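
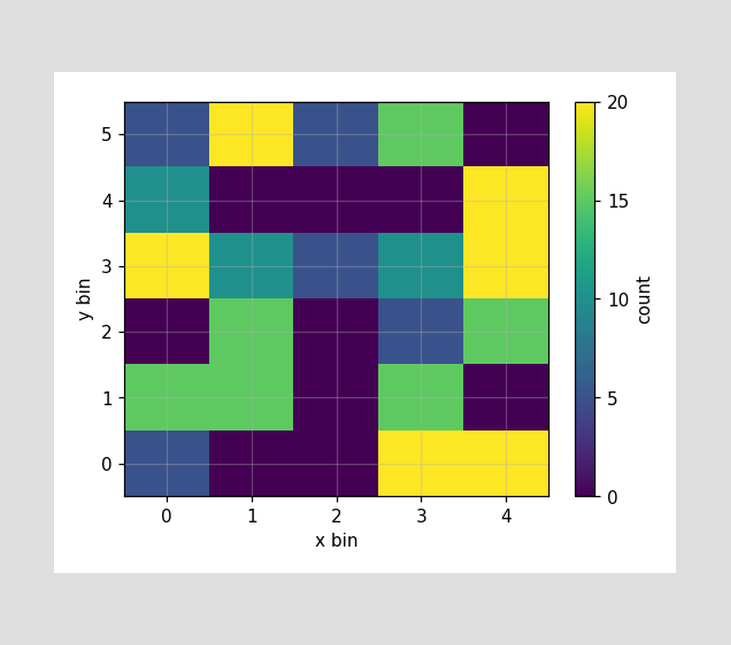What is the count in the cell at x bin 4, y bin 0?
Matching the cell (4, 0) against the colorbar gives 20.

20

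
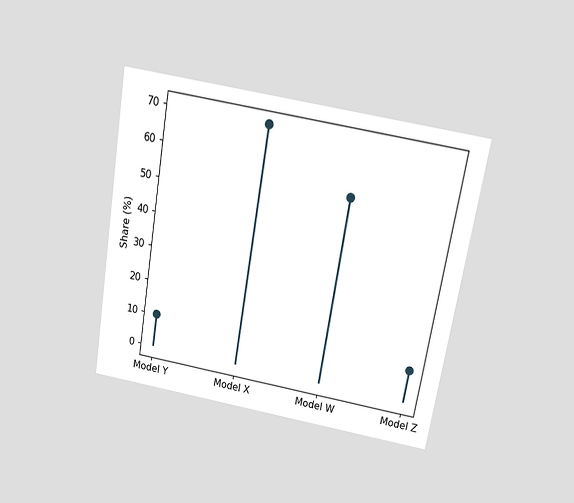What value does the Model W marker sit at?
55%

The chart is tilted about 10° clockwise and viewed slightly from above. The Model W marker sits at 55%.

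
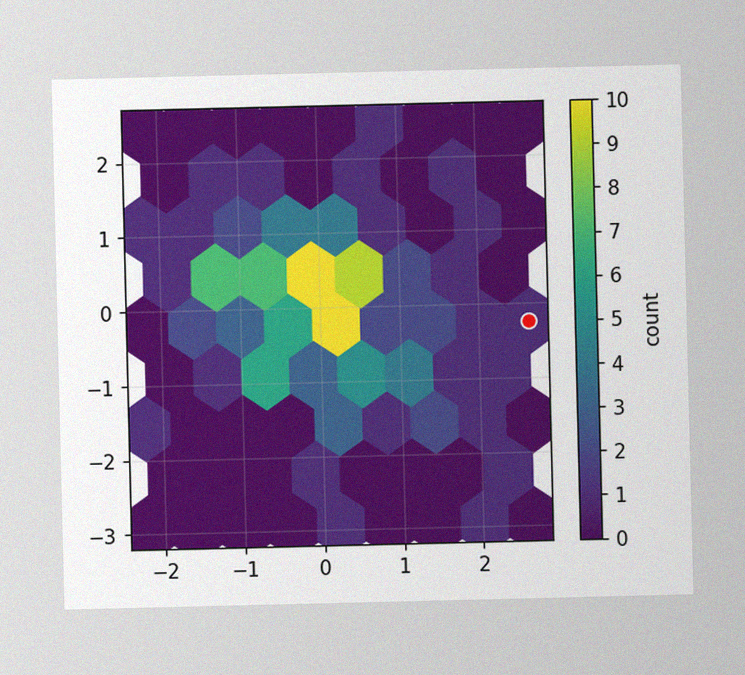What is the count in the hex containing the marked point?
The image has some photo noise and uneven lighting. The marked hex reads 1 on the colorbar.

1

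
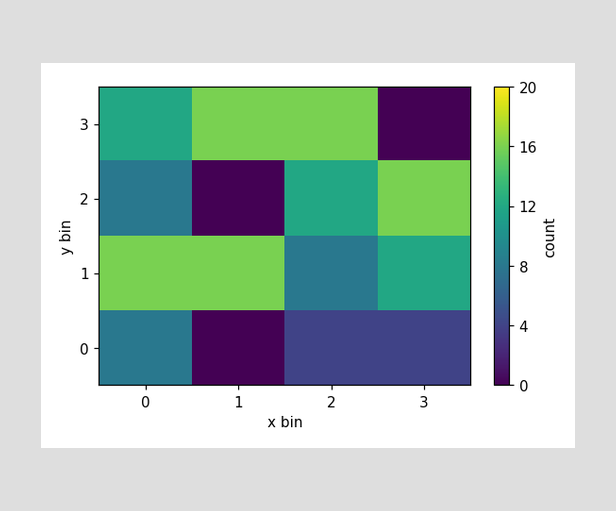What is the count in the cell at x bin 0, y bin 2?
8

Matching the cell (0, 2) against the colorbar gives 8.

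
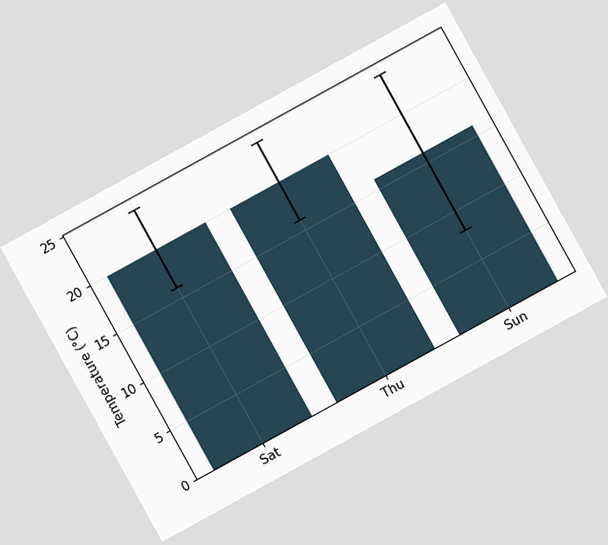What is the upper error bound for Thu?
24°C

The chart is tilted about 29° counter-clockwise. The Thu bar's upper whisker reaches 24°C.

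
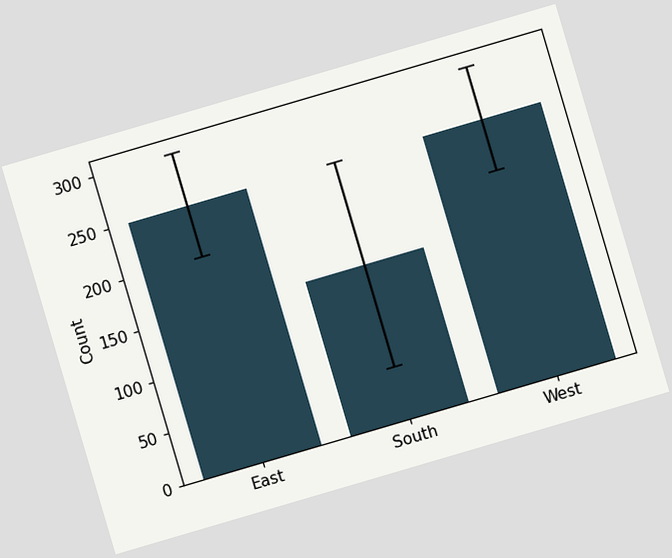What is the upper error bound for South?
250

The chart is tilted about 16° counter-clockwise. The South bar's upper whisker reaches 250.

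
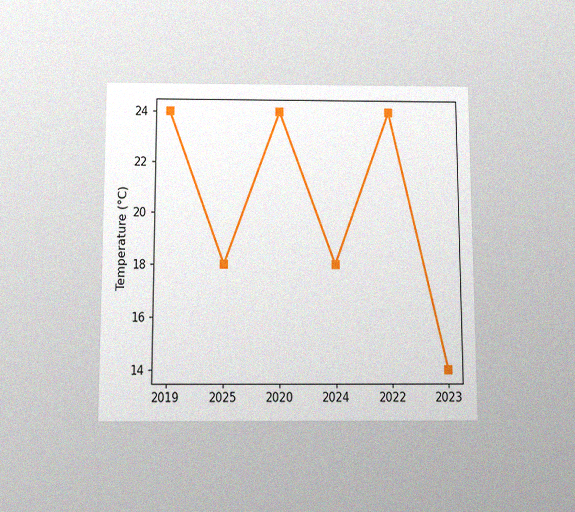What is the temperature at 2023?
14°C

The chart is viewed slightly from below, with some photo noise. At 2023, the line is at 14°C.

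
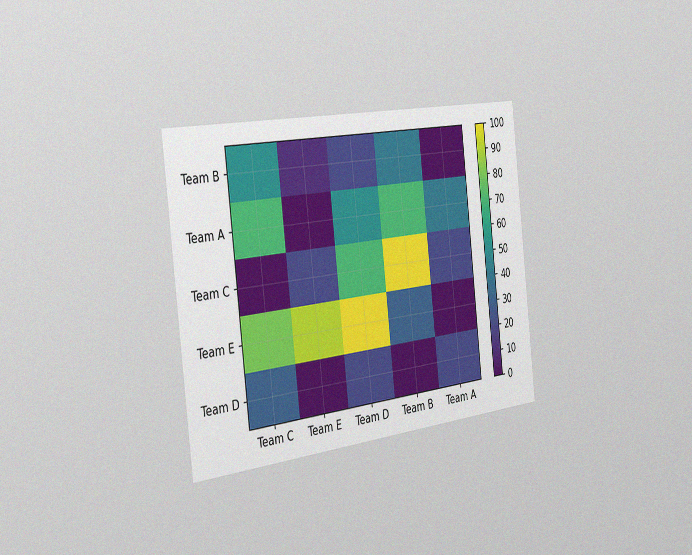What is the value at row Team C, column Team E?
The chart is tilted about 6° counter-clockwise and viewed slightly from the left, with some photo noise. Matching cell (Team C, Team E) against the colorbar gives 20.

20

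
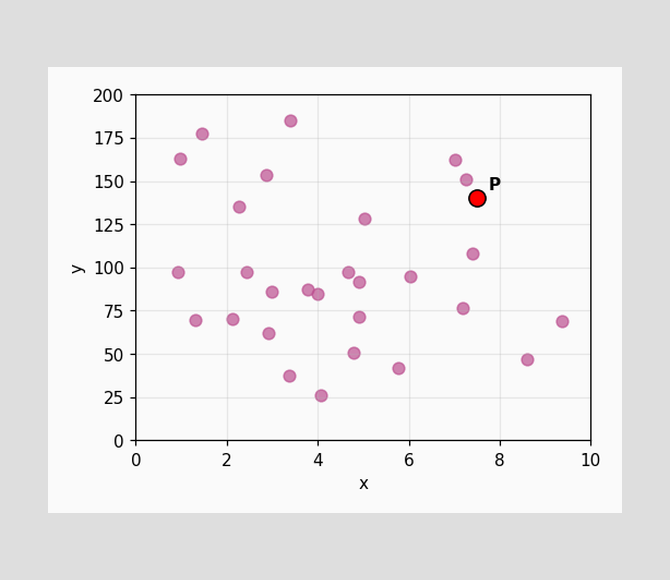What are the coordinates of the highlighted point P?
(7.5, 140)

Following the gridlines from P to each axis, P sits at (7.5, 140).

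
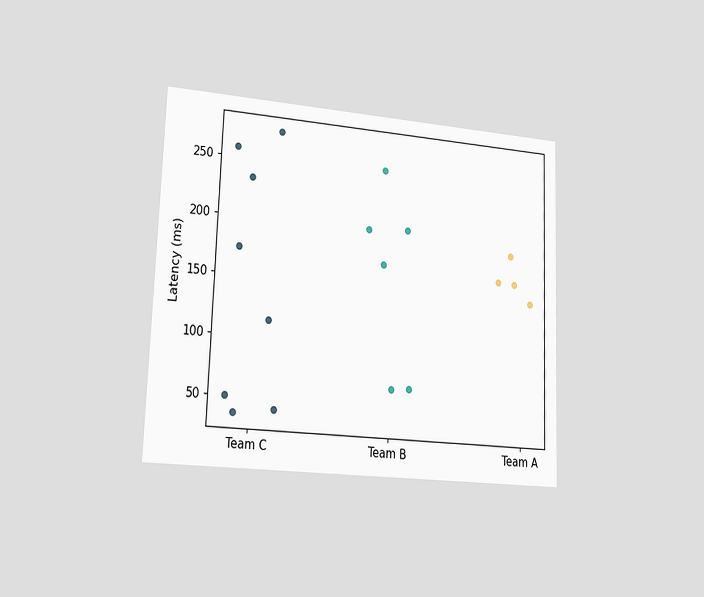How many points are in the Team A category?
The chart is tilted about 2° clockwise and viewed slightly from the left. Counting the markers in the Team A column gives 4.

4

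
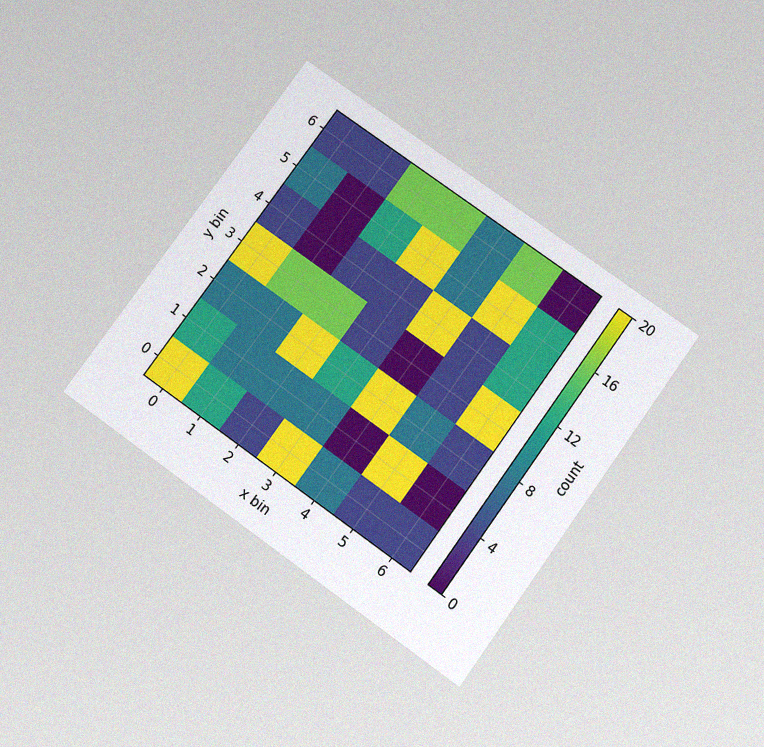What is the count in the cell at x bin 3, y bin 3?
The chart is tilted about 36° clockwise and viewed slightly from below, with some photo noise. Matching the cell (3, 3) against the colorbar gives 4.

4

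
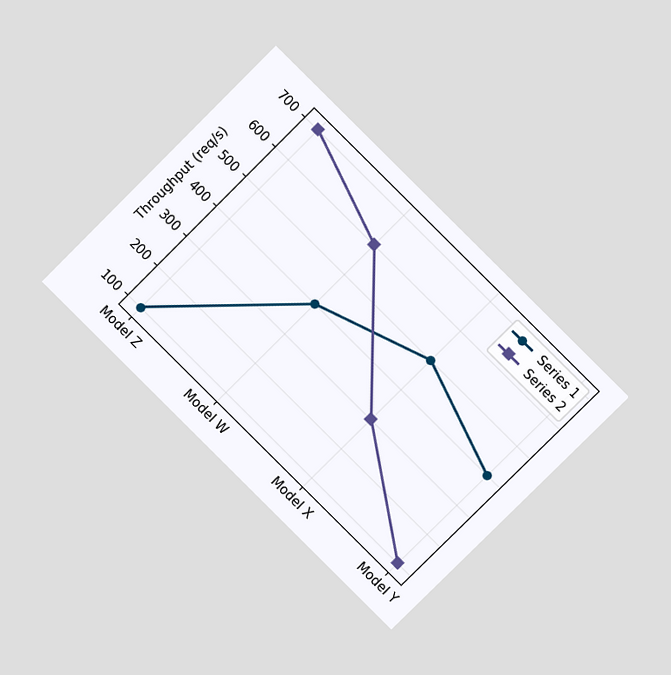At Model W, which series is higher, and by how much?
Series 2, by 200req/s

The chart is tilted about 45° clockwise and viewed at a slight angle. At Model W, Series 2 sits above the other line by 200req/s.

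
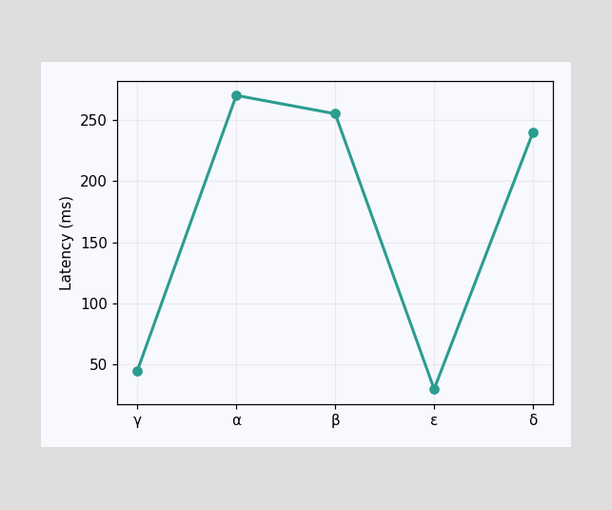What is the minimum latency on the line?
30ms

The lowest point is at ε, and reading across to the y-axis gives 30ms.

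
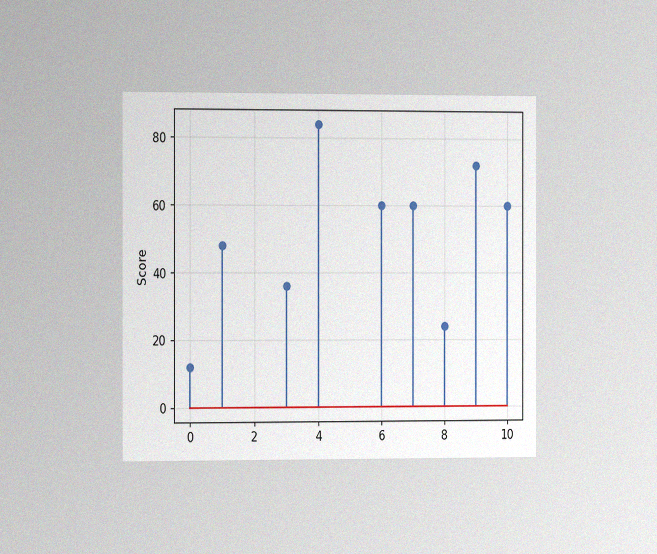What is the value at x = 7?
The chart is viewed slightly from the left, with some photo noise. The stem at x=7 reaches 60.

60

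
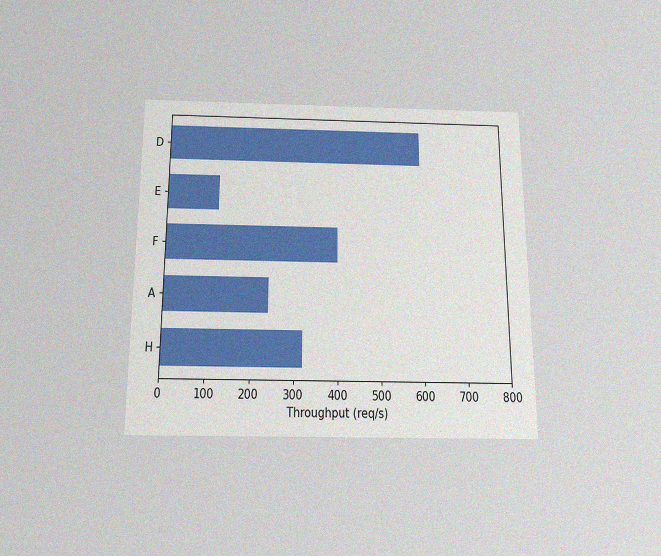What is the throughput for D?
600req/s

The chart is viewed slightly from below, with some photo noise. Reading along the chart's x-axis, the D bar reaches 600req/s.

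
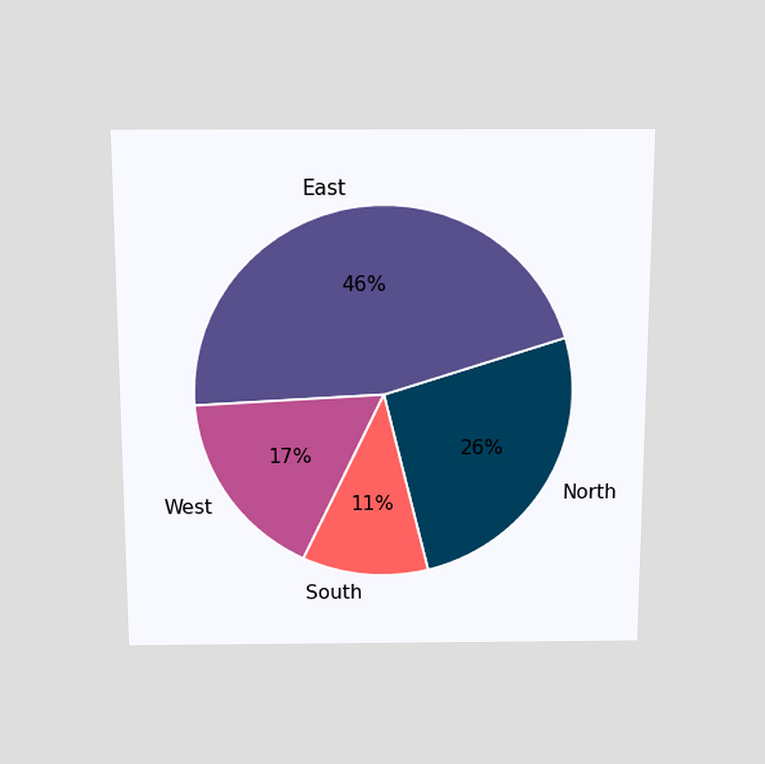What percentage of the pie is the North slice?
26%

The chart is viewed slightly from above. The North slice takes up 26% of the pie.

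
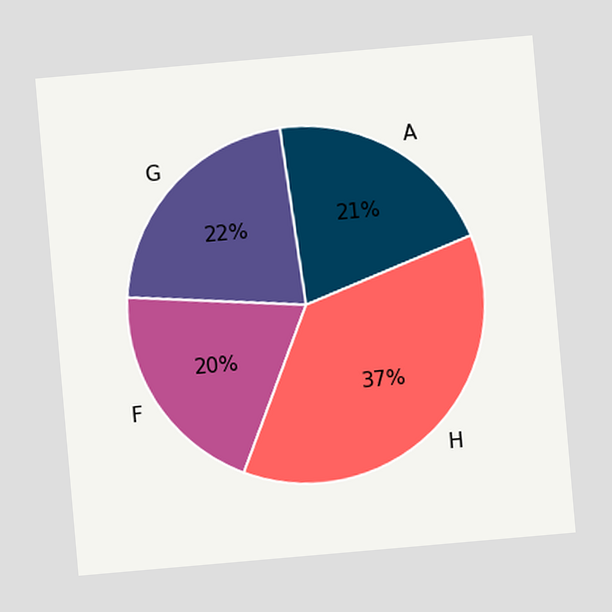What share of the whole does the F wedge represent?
20%

The chart is tilted about 5° counter-clockwise. The F slice takes up 20% of the pie.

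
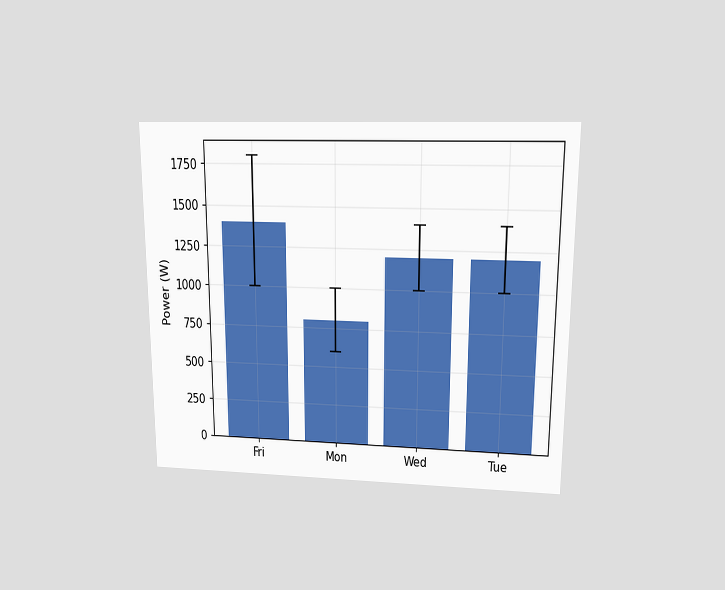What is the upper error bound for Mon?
The chart is viewed at a slight angle. The Mon bar's upper whisker reaches 1000W.

1000W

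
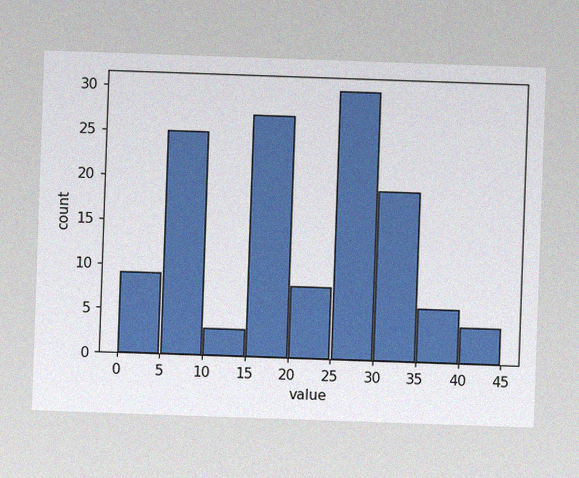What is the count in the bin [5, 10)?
25

The image has some photo noise and uneven lighting. The [5, 10) bin has height 25.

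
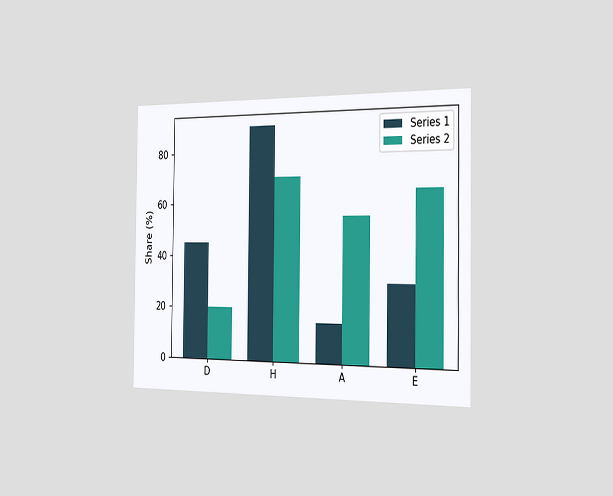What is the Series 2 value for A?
55%

The chart is viewed slightly from the right. The Series 2 bar at A reaches 55% on the y-axis.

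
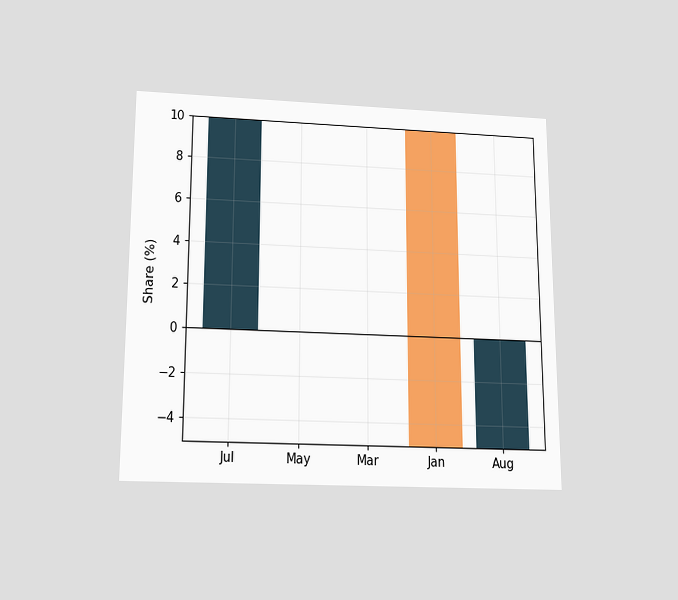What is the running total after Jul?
The chart is viewed slightly from below. After Jul the running total reaches 10%.

10%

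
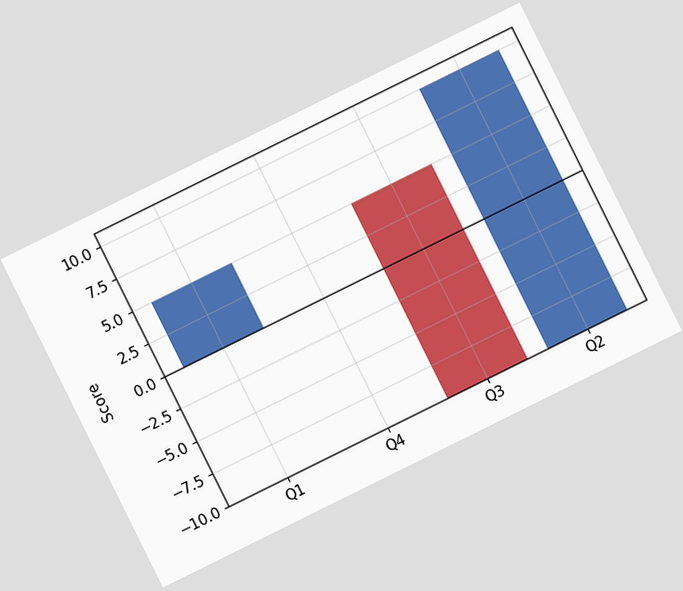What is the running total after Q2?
10

The chart is tilted about 26° counter-clockwise. After Q2 the running total reaches 10.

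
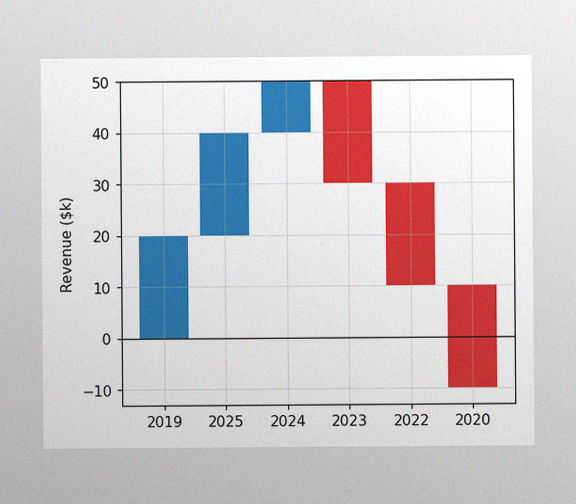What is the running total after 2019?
The image has some photo noise and uneven lighting. After 2019 the running total reaches $20k.

$20k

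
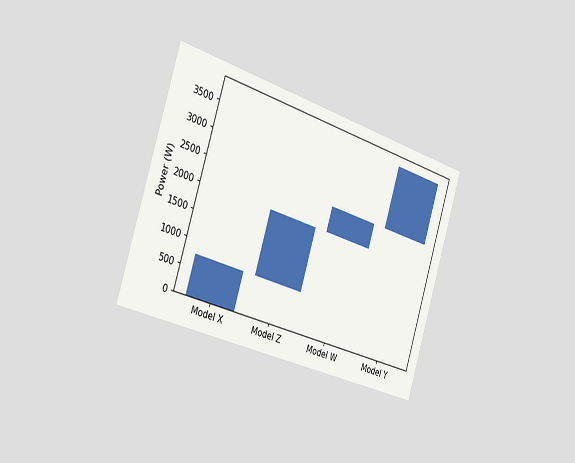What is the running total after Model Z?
2000W

The chart is tilted about 17° clockwise and viewed slightly from the left. After Model Z the running total reaches 2000W.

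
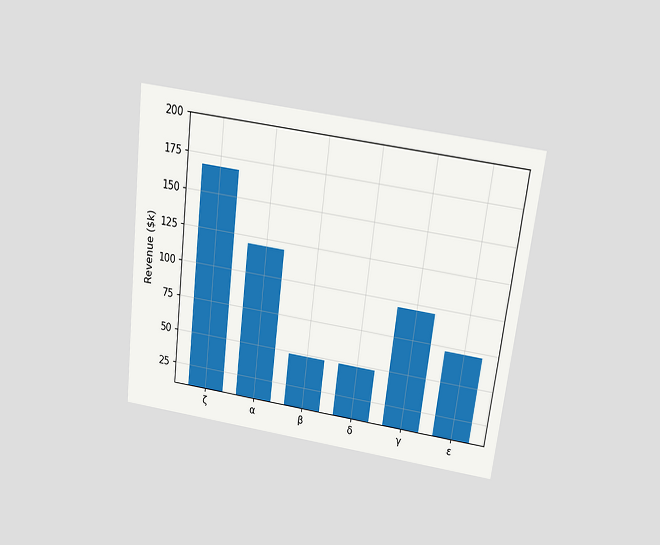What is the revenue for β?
$48k

The chart is tilted about 7° clockwise and viewed slightly from above. Reading along the chart's y-axis, the β bar reaches $48k.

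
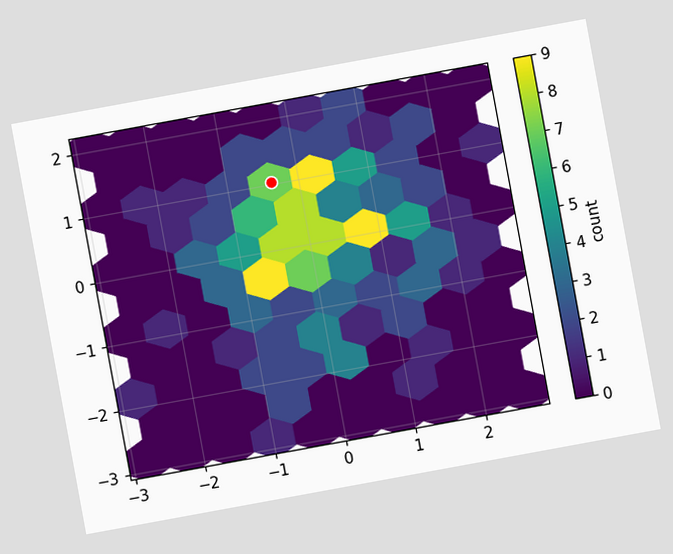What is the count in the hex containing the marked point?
The chart is tilted about 10° counter-clockwise. The marked hex reads 7 on the colorbar.

7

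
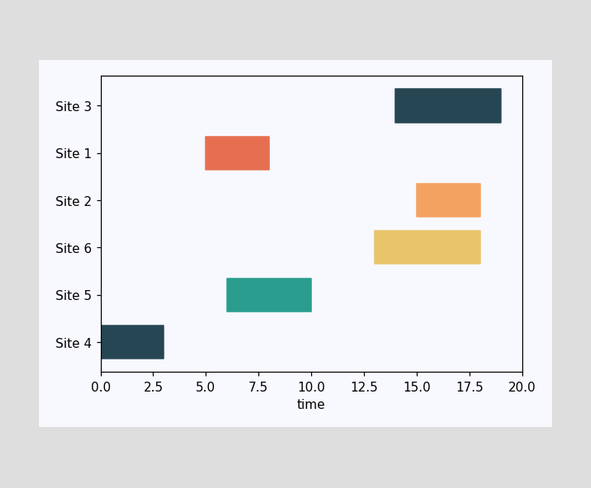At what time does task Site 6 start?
The Site 6 bar begins at t=13.

13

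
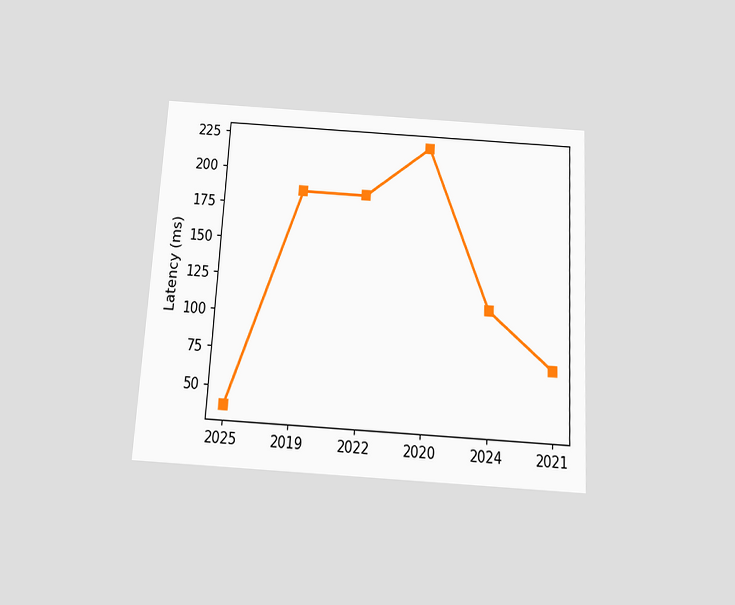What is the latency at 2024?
111ms

The chart is tilted about 3° clockwise and viewed slightly from below. At 2024, the line is at 111ms.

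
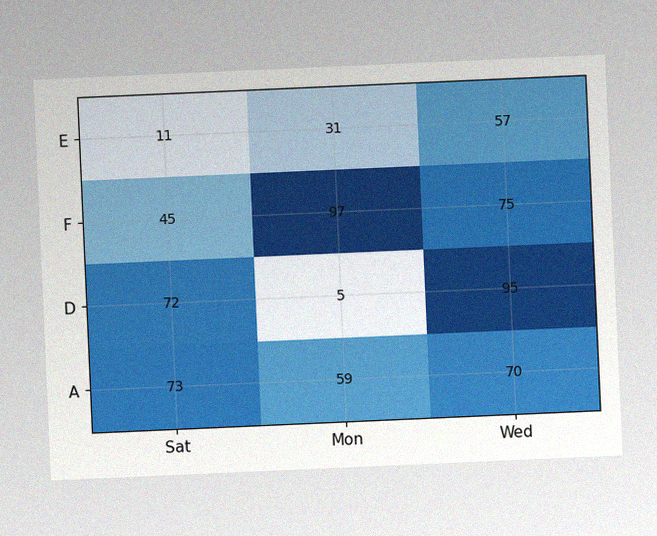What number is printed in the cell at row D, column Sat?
72

The chart is tilted about 3° counter-clockwise, with some photo noise. The (D, Sat) cell reads 72.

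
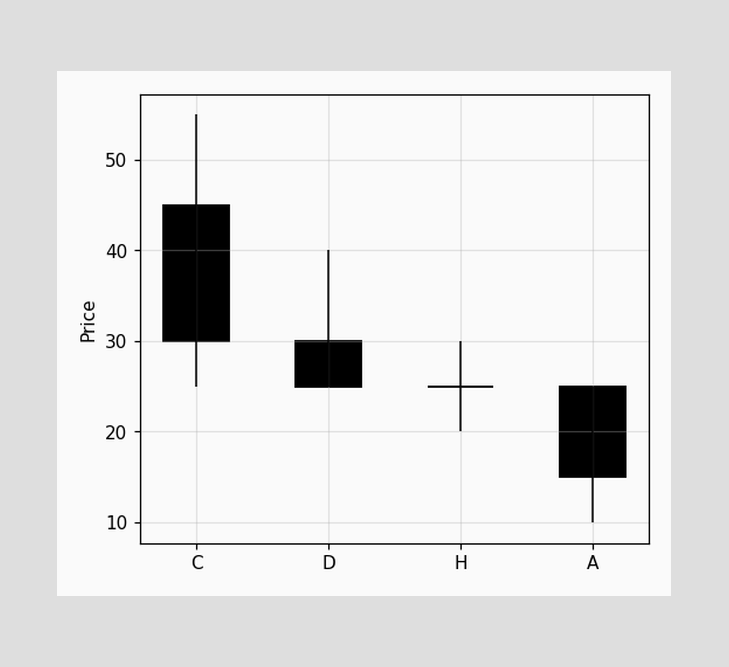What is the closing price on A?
15

The A candle closes at 15.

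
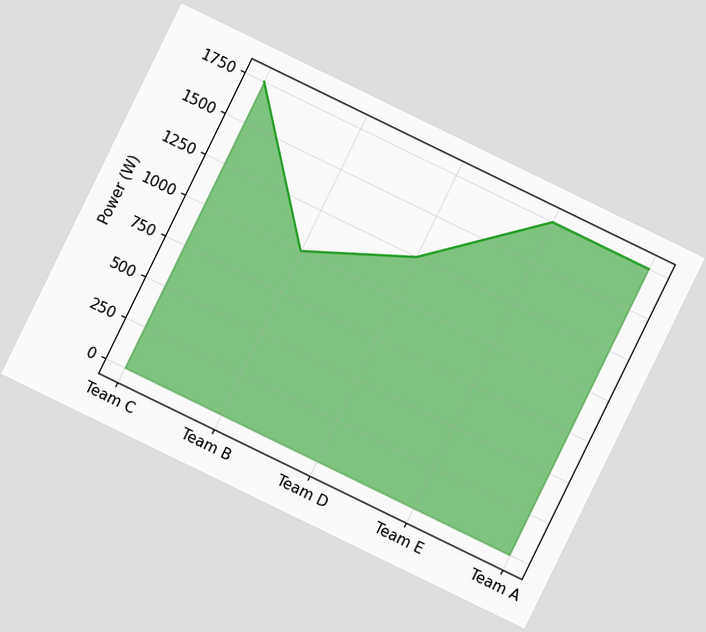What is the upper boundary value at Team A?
1750W

The chart is tilted about 26° clockwise. At Team A the upper boundary is at 1750W.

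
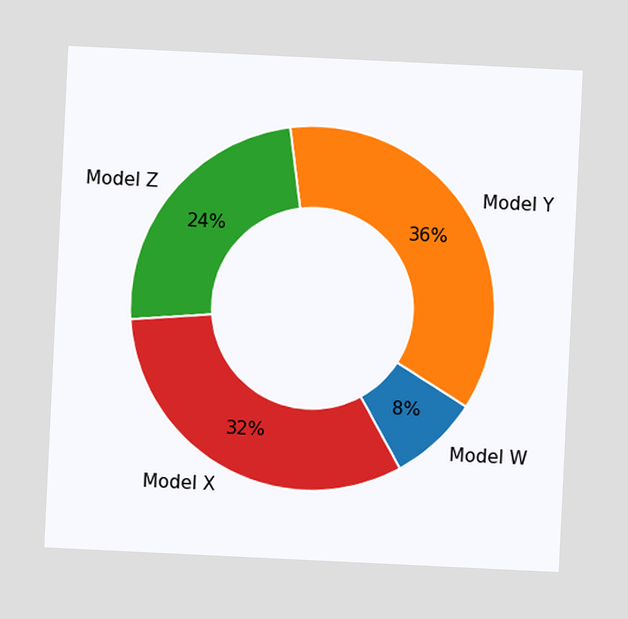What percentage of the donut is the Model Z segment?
The chart is tilted about 3° clockwise. The Model Z segment takes up 24% of the ring.

24%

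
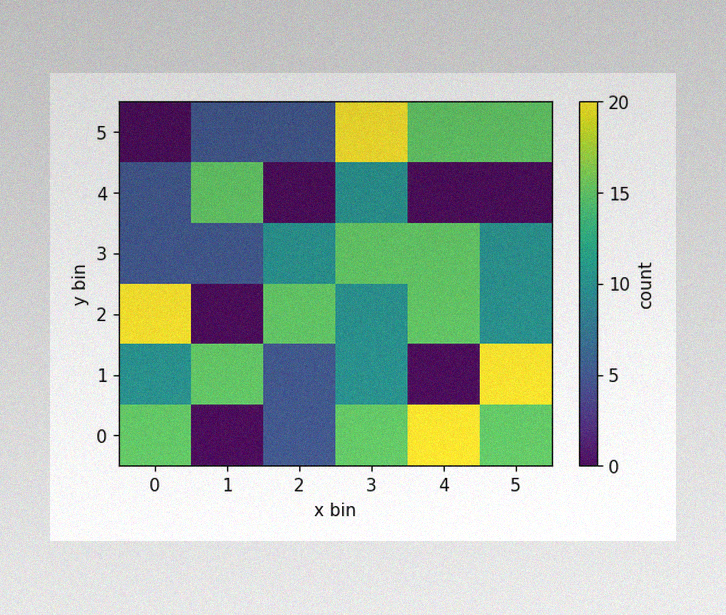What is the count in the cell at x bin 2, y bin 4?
The image has some photo noise and uneven lighting. Matching the cell (2, 4) against the colorbar gives 0.

0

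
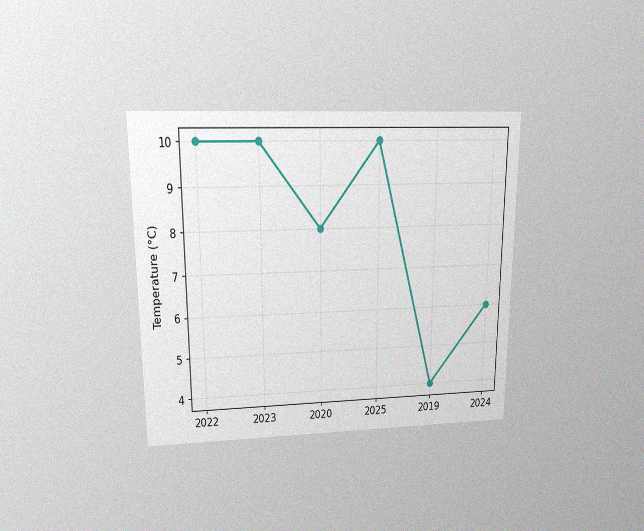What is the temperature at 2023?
10°C

The chart is viewed at a slight angle, with some photo noise. At 2023, the line is at 10°C.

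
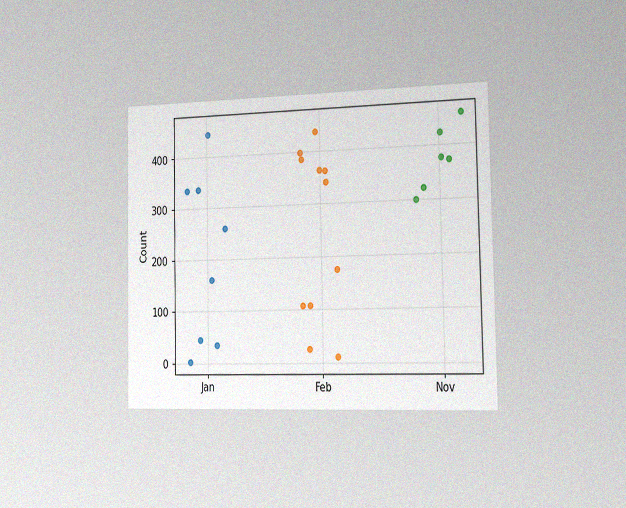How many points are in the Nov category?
6

The chart is viewed slightly from the right, with some photo noise. Counting the markers in the Nov column gives 6.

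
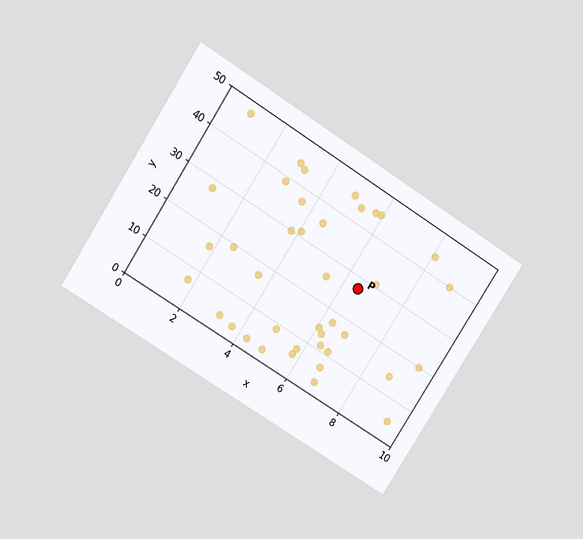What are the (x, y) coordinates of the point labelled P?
The chart is tilted about 32° clockwise and viewed slightly from above. Following the gridlines from P to each axis, P sits at (6.5, 27.5).

(6.5, 27.5)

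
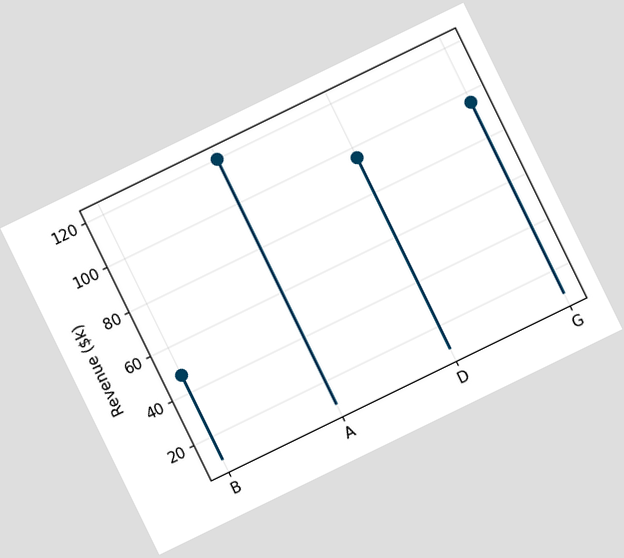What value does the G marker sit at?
The chart is tilted about 26° counter-clockwise. The G marker sits at $96k.

$96k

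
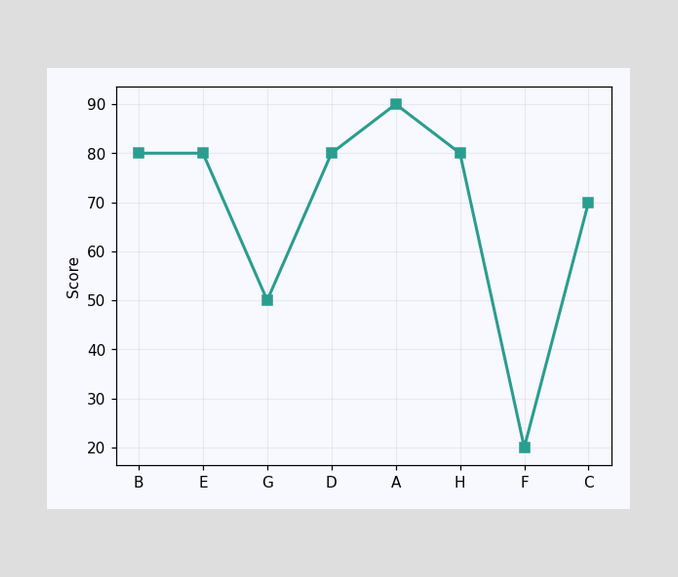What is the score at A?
At A, the line is at 90.

90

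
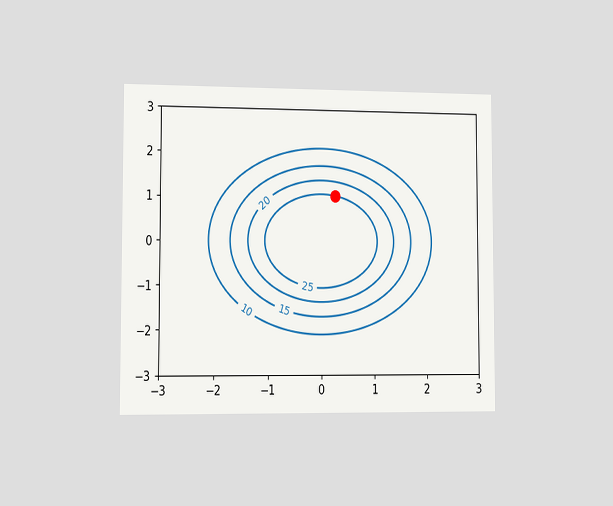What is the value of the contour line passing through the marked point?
25

The chart is viewed slightly from the left. The marked point sits on the contour labelled 25.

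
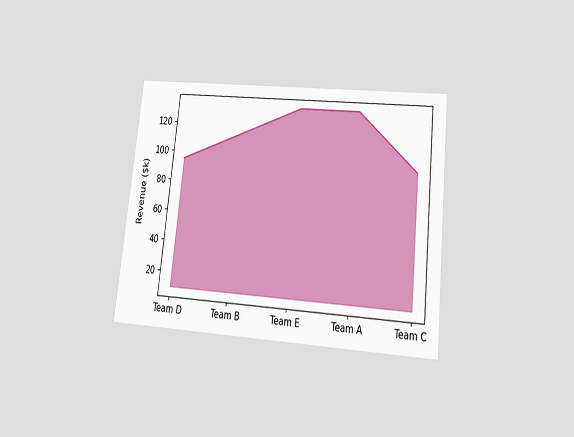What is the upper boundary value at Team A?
$133k

The chart is tilted about 6° clockwise and viewed slightly from below. At Team A the upper boundary is at $133k.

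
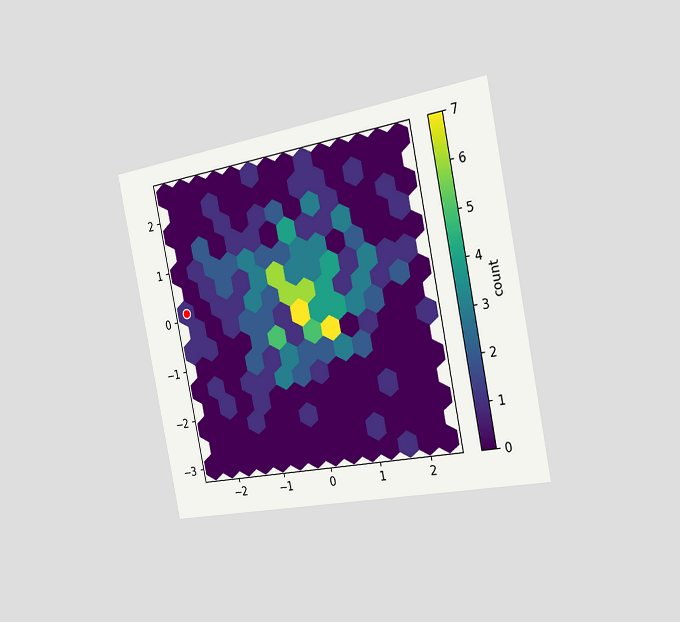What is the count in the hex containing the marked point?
The chart is tilted about 11° counter-clockwise and viewed slightly from the right. The marked hex reads 1 on the colorbar.

1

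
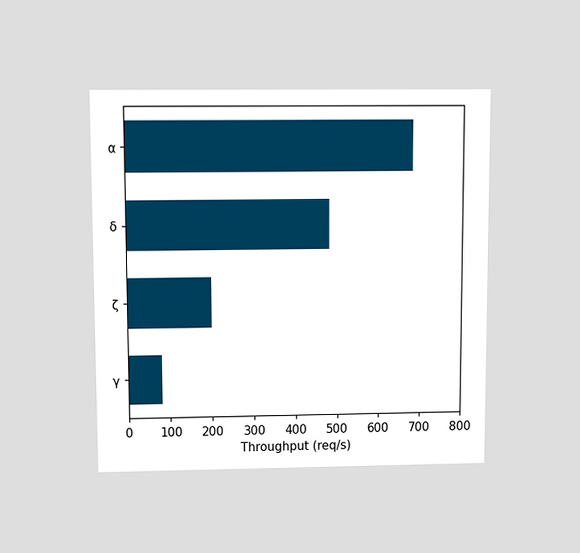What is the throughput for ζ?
The chart is viewed slightly from above. Reading along the chart's x-axis, the ζ bar reaches 200req/s.

200req/s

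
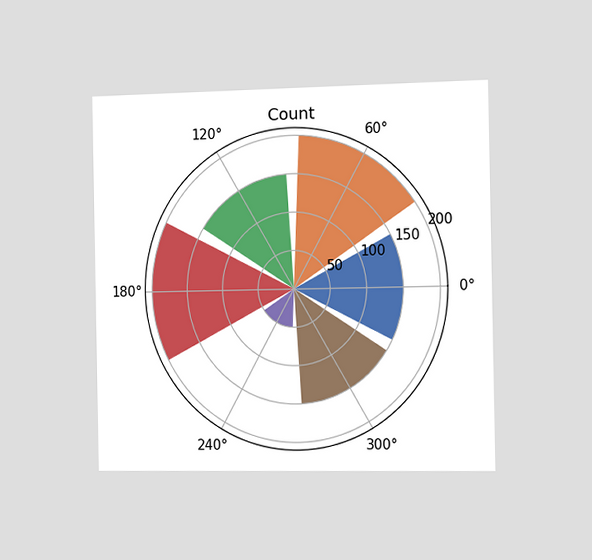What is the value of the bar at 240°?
50

The chart is viewed slightly from the right. The bar at 240° reaches 50 on the radial axis.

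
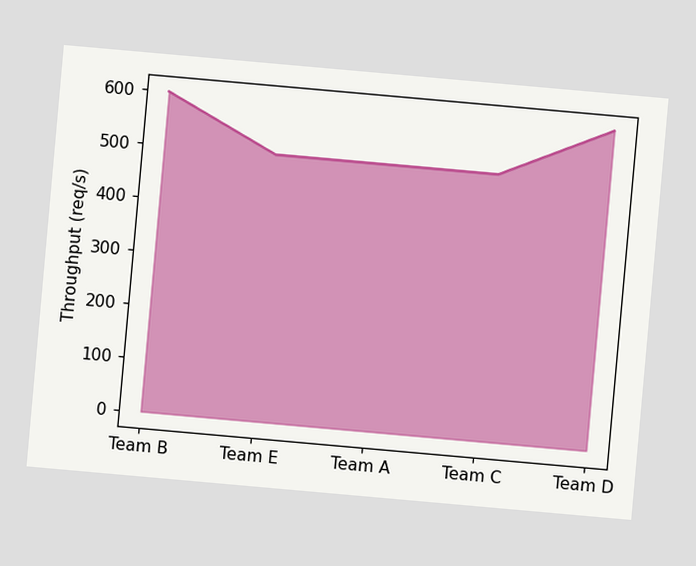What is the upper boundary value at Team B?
600req/s

The chart is tilted about 5° clockwise. At Team B the upper boundary is at 600req/s.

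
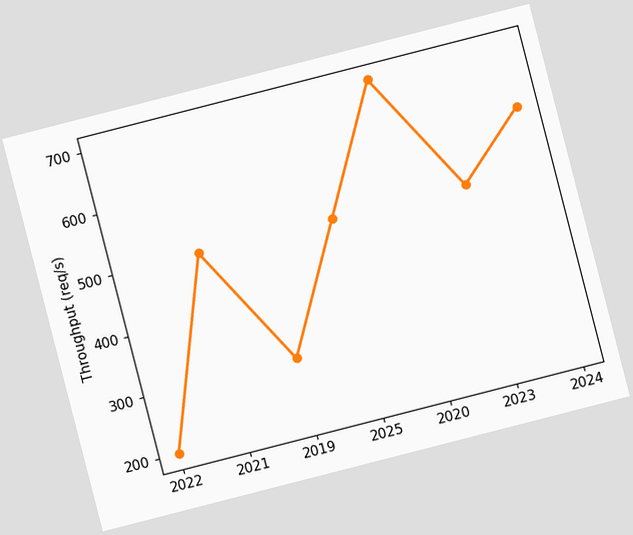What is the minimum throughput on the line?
The chart is tilted about 14° counter-clockwise. The lowest point is at 2022, and reading across to the y-axis gives 200req/s.

200req/s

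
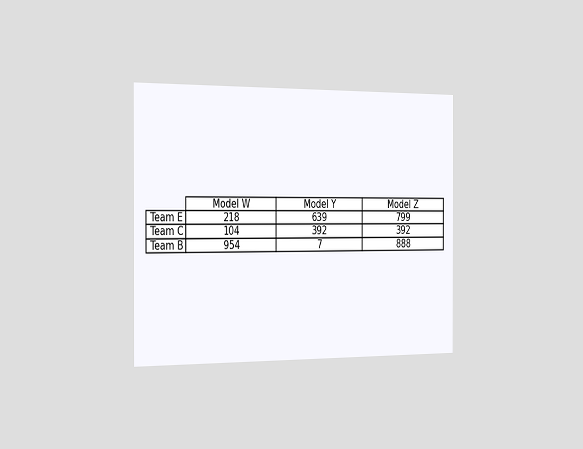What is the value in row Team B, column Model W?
The chart is viewed slightly from the left. The (Team B, Model W) cell reads 954.

954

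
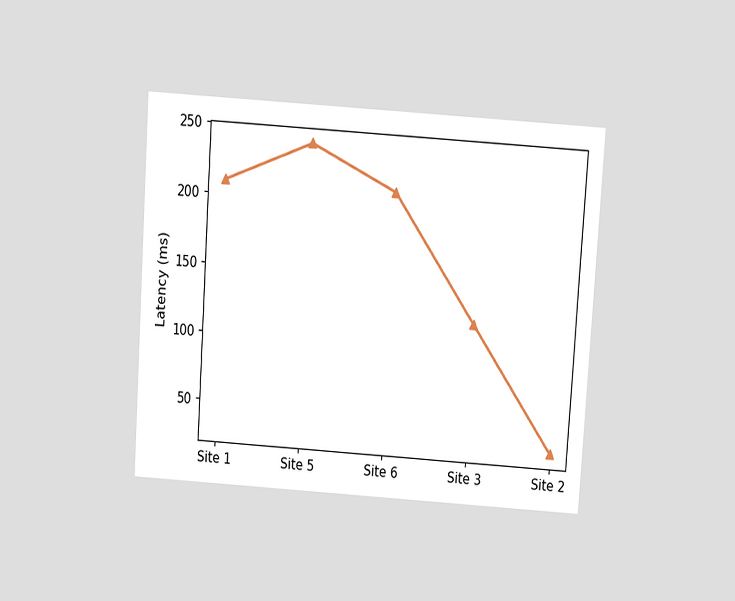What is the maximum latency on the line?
The chart is tilted about 4° clockwise and viewed slightly from above. The highest point is at Site 5, and reading across to the y-axis gives 240ms.

240ms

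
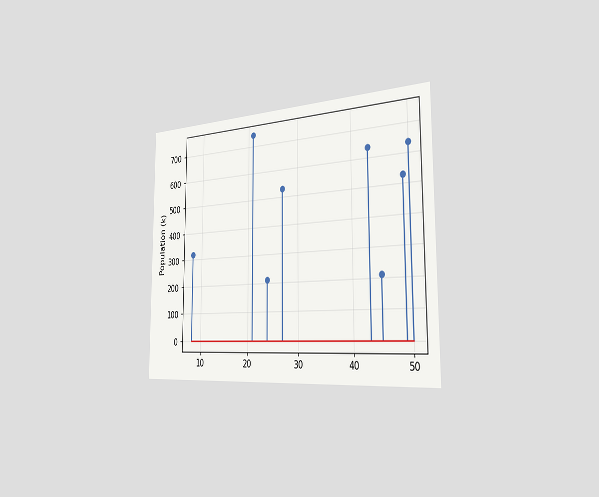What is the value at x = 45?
The chart is viewed slightly from the right. The stem at x=45 reaches 212k.

212k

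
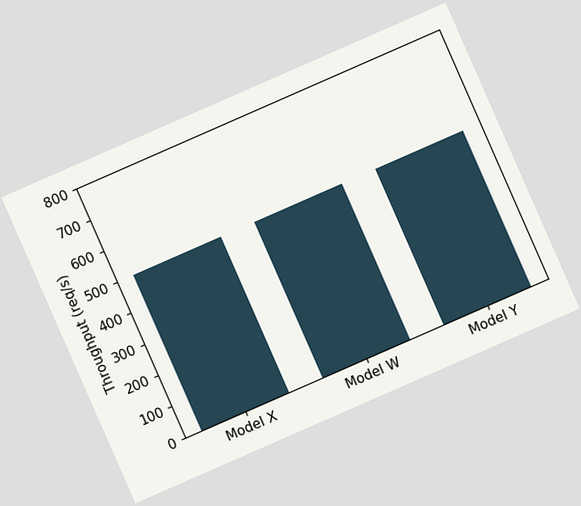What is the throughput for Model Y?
500req/s

The chart is tilted about 24° counter-clockwise. Reading along the chart's y-axis, the Model Y bar reaches 500req/s.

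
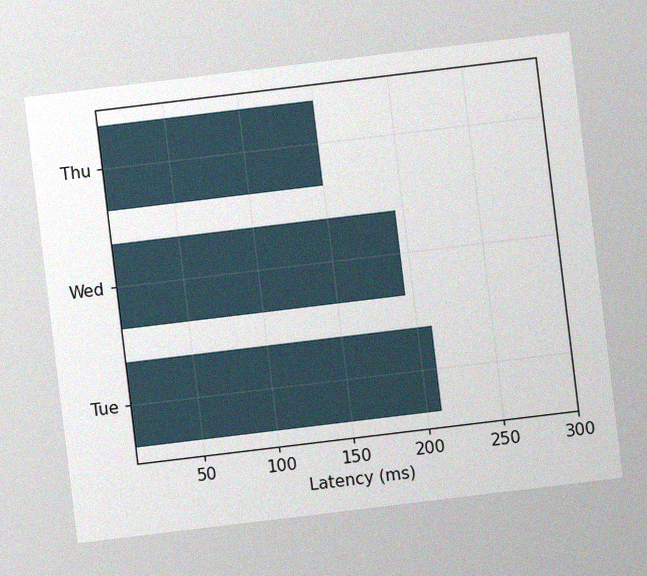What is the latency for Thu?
150ms

The chart is tilted about 7° counter-clockwise, with some photo noise. Reading along the chart's x-axis, the Thu bar reaches 150ms.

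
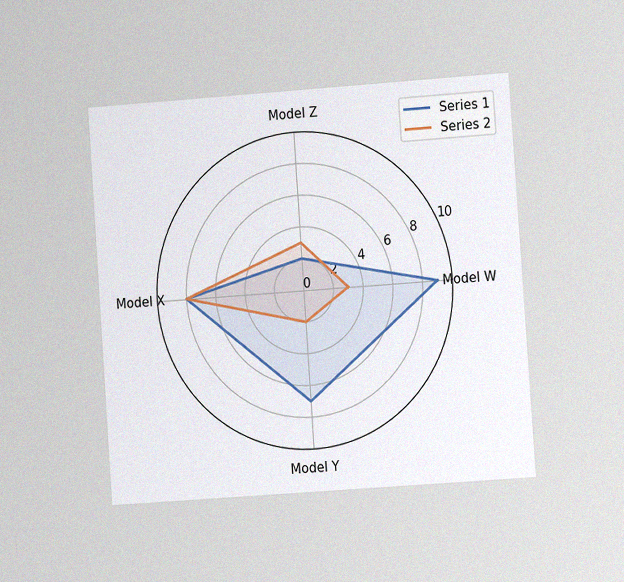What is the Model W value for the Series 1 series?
9

The chart is tilted about 4° counter-clockwise and viewed at a slight angle, with some photo noise. On the Model W axis, Series 1 reaches 9.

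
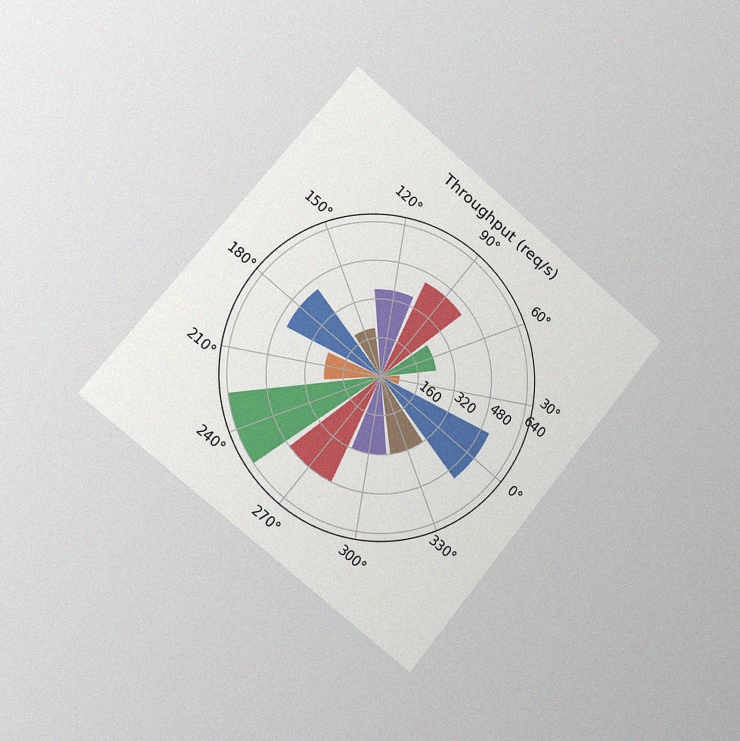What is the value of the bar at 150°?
200req/s

The chart is tilted about 39° clockwise and viewed slightly from the left, with some photo noise. The bar at 150° reaches 200req/s on the radial axis.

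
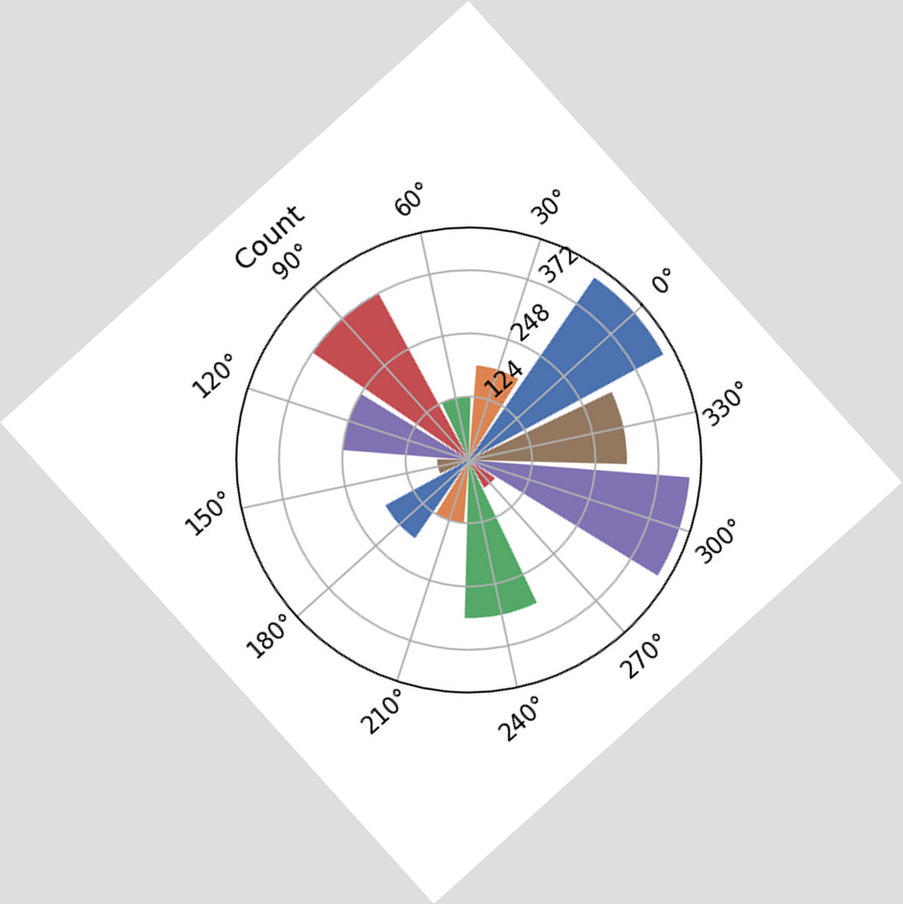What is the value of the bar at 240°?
The chart is tilted about 42° counter-clockwise. The bar at 240° reaches 310 on the radial axis.

310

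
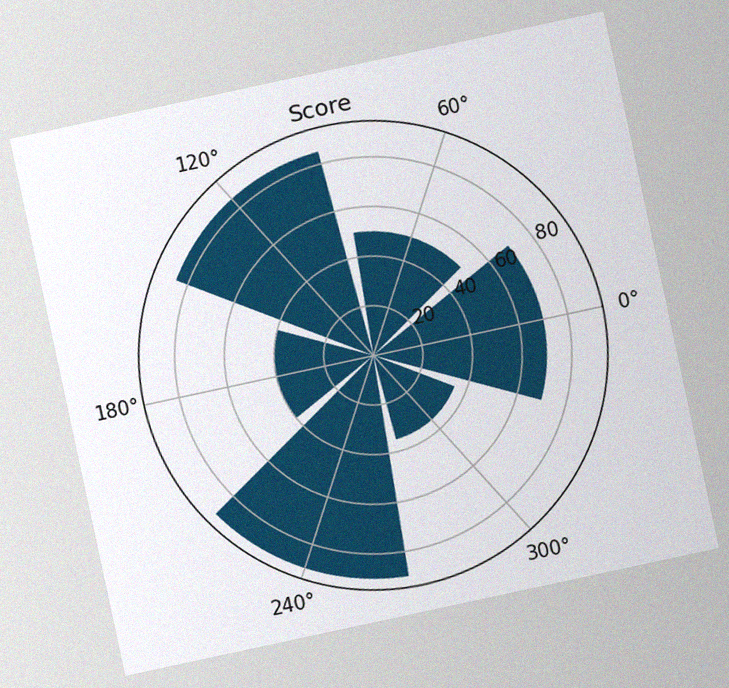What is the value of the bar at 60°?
The chart is tilted about 12° counter-clockwise, with some photo noise. The bar at 60° reaches 50 on the radial axis.

50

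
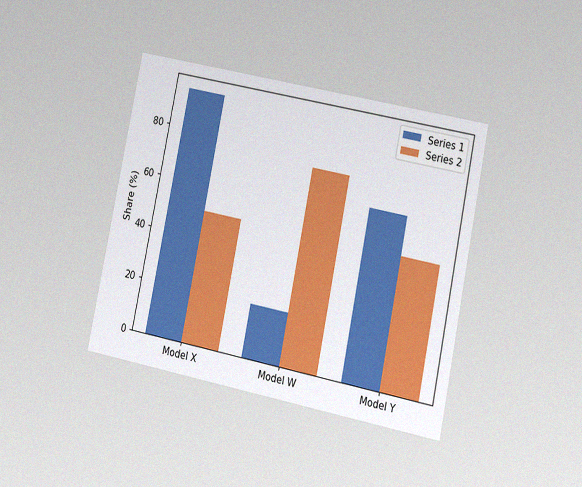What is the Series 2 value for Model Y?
The chart is tilted about 12° clockwise and viewed at a slight angle, with some photo noise. The Series 2 bar at Model Y reaches 50% on the y-axis.

50%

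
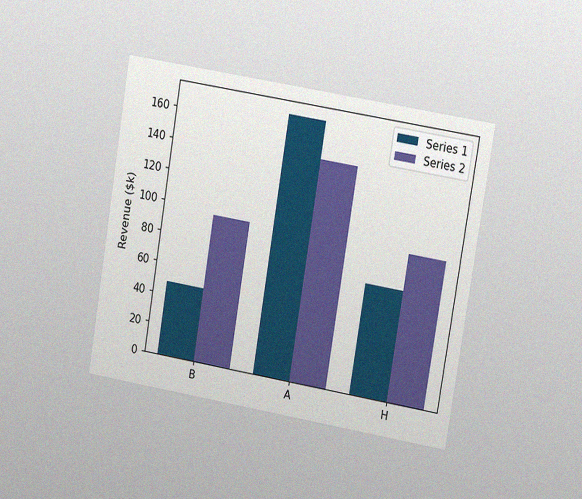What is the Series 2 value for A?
$144k

The chart is tilted about 9° clockwise and viewed slightly from the right, with some photo noise. The Series 2 bar at A reaches $144k on the y-axis.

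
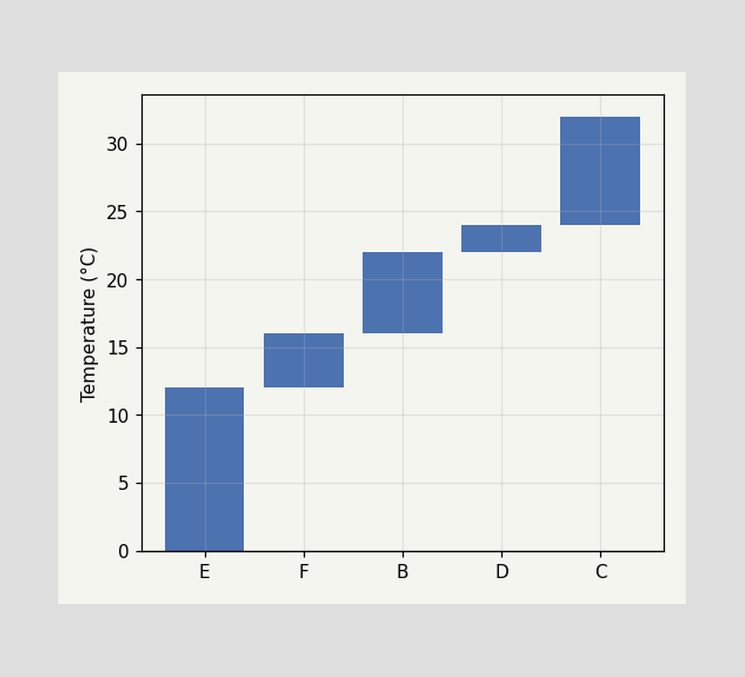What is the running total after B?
22°C

After B the running total reaches 22°C.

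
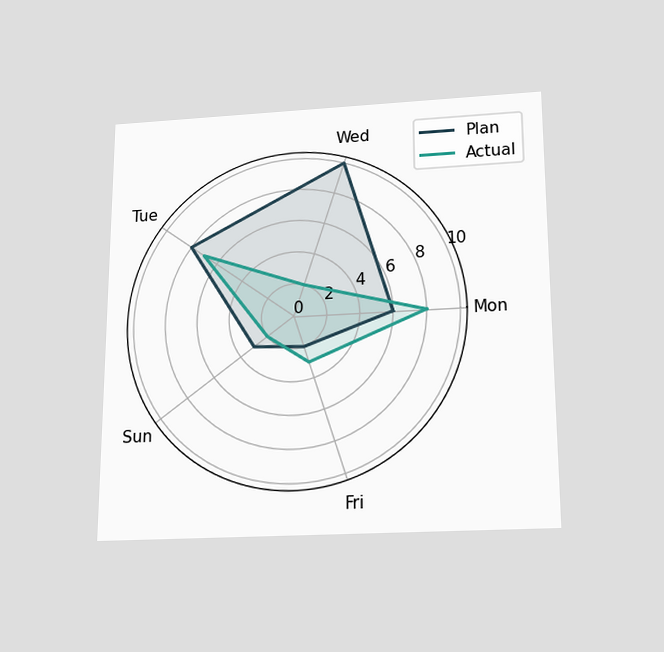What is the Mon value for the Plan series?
The chart is viewed slightly from below. On the Mon axis, Plan reaches 6.

6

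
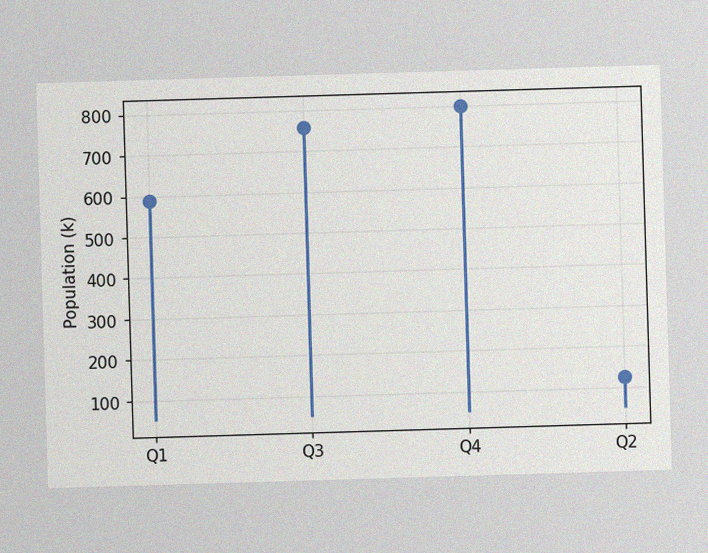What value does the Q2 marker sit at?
126k

The image has some photo noise and uneven lighting. The Q2 marker sits at 126k.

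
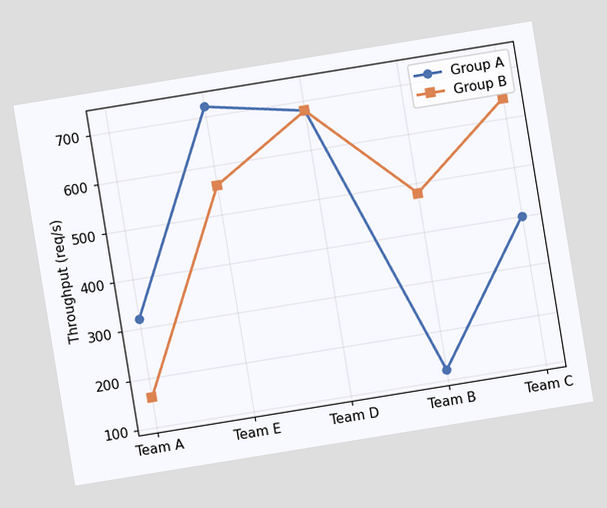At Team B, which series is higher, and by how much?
The chart is tilted about 9° counter-clockwise. At Team B, Group B sits above the other line by 360req/s.

Group B, by 360req/s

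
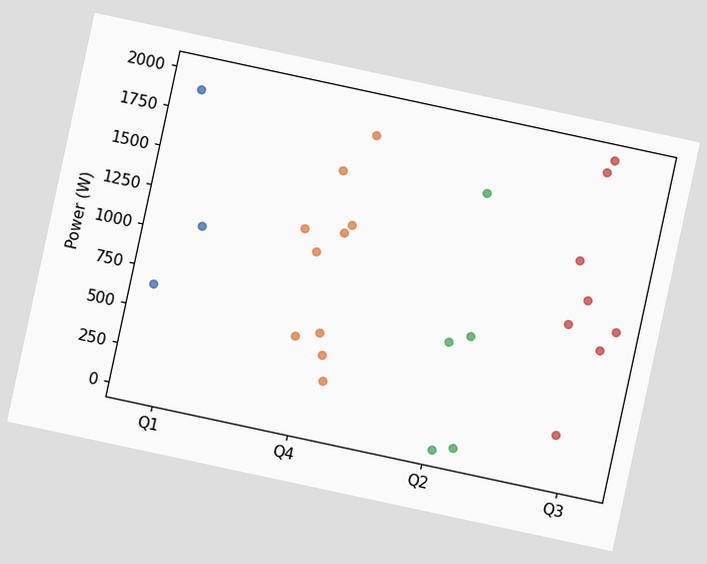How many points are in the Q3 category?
The chart is tilted about 12° clockwise. Counting the markers in the Q3 column gives 8.

8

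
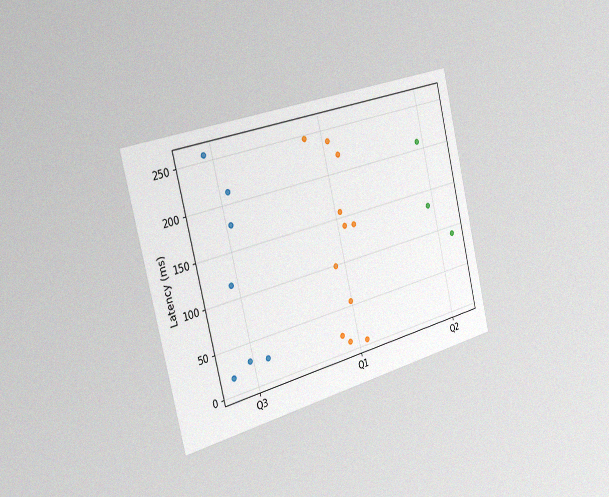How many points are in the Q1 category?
11

The chart is tilted about 14° counter-clockwise and viewed slightly from the left, with some photo noise. Counting the markers in the Q1 column gives 11.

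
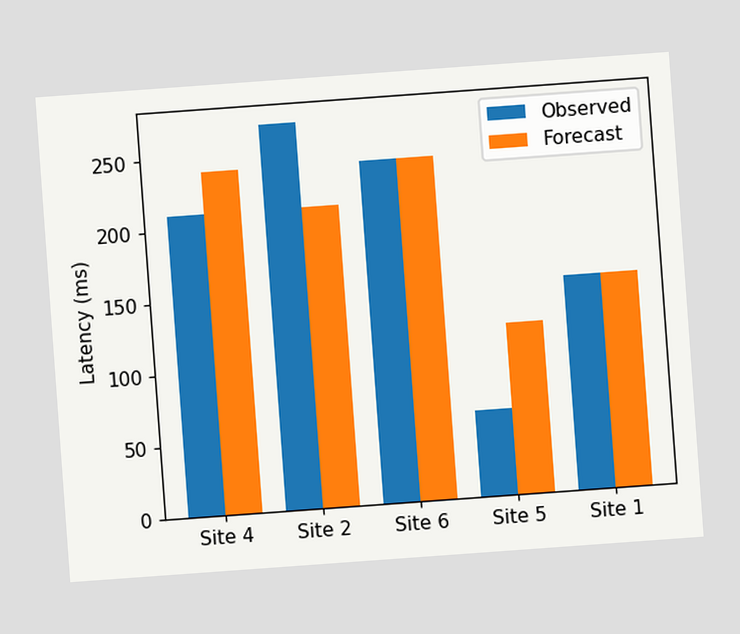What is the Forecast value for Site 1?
150ms

The chart is tilted about 4° counter-clockwise. The Forecast bar at Site 1 reaches 150ms on the y-axis.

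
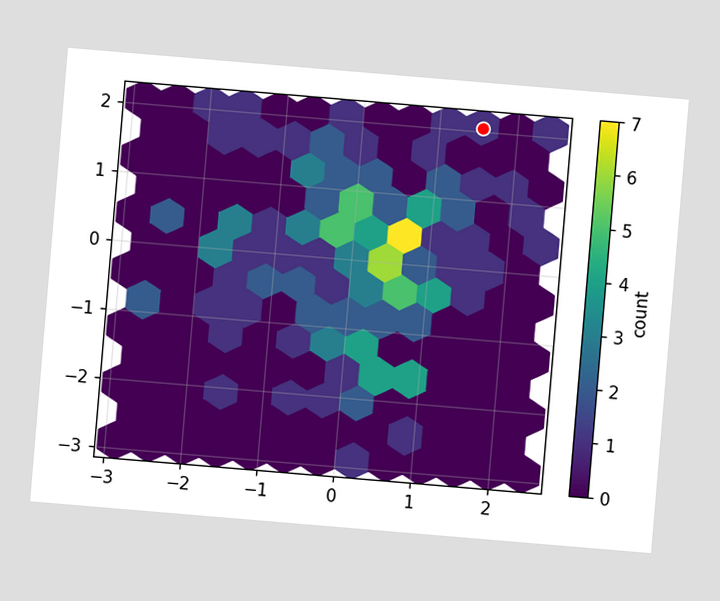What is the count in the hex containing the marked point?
The chart is tilted about 5° clockwise. The marked hex reads 1 on the colorbar.

1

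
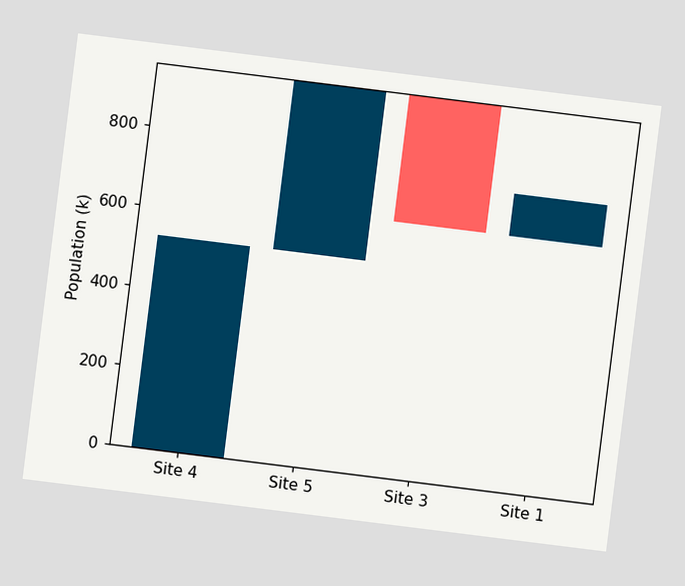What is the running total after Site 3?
636k

The chart is tilted about 7° clockwise. After Site 3 the running total reaches 636k.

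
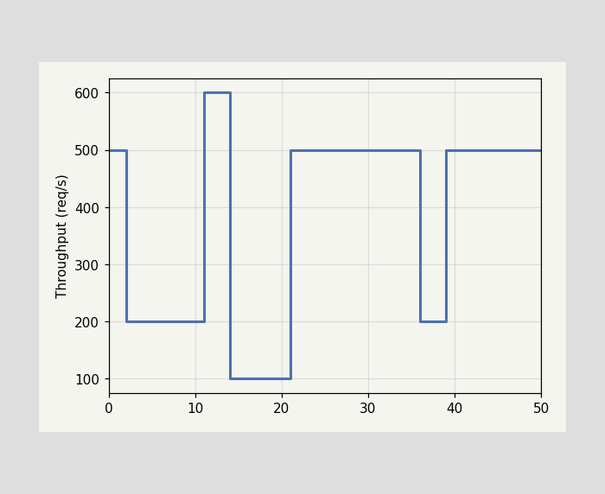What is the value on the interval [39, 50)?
500req/s

On [39, 50) the step sits at 500req/s.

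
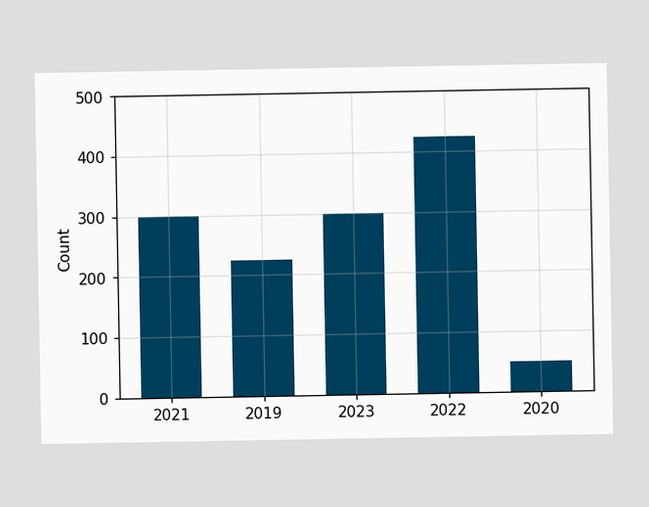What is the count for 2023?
Reading along the chart's y-axis, the 2023 bar reaches 300.

300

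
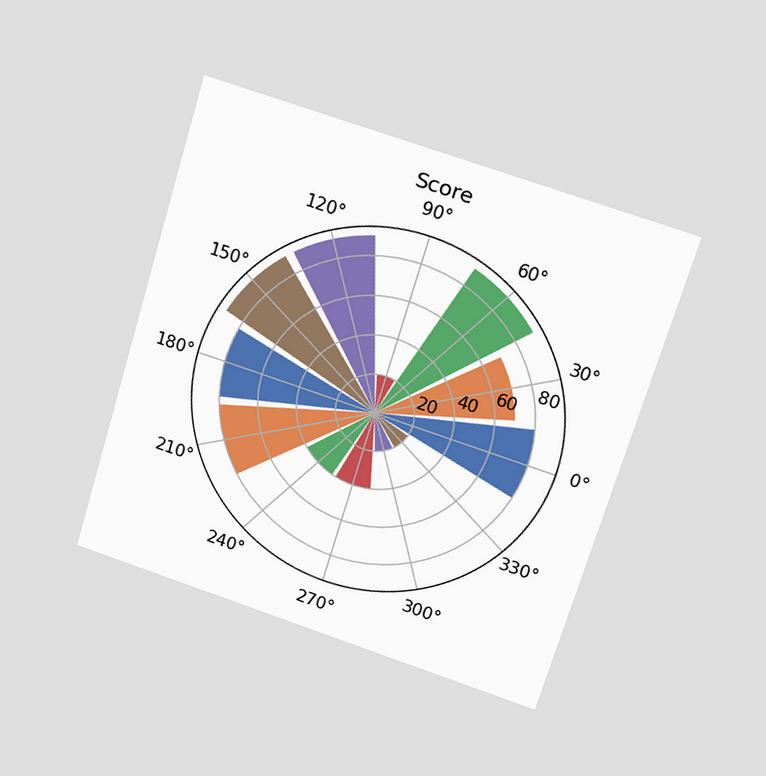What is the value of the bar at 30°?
70

The chart is tilted about 17° clockwise and viewed slightly from above. The bar at 30° reaches 70 on the radial axis.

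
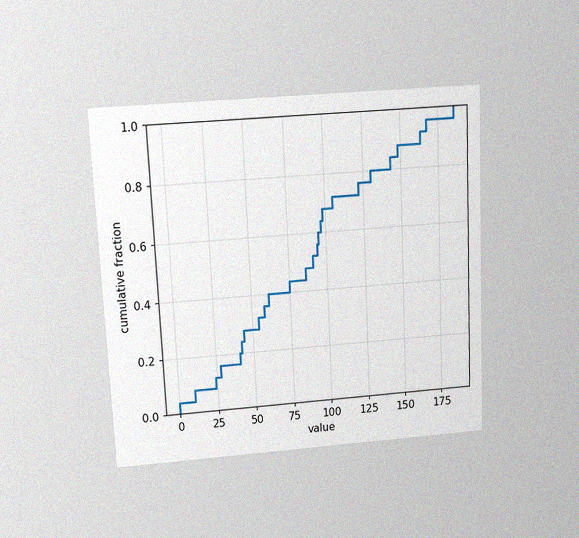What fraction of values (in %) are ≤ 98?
The chart is tilted about 3° counter-clockwise and viewed slightly from above, with some photo noise. At x=98 the ECDF step is at 68%.

68%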